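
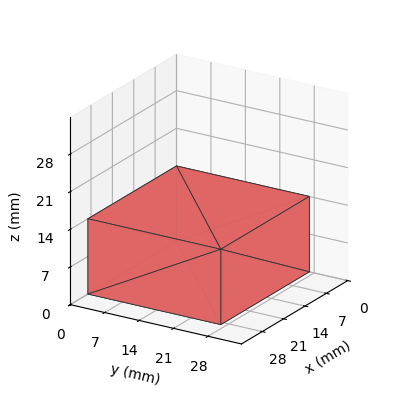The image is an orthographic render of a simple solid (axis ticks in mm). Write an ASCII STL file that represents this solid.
Reading the render: the shape is a rectangular box, roughly 29 × 27 mm footprint and 14 mm tall (dimensions read to the nearest mm from the axis ticks). For the STL, each face is triangulated and given an outward normal.

solid part
  facet normal 0.0000 0.0000 -1.0000
    outer loop
      vertex 29.0 27.0 0.0
      vertex 29.0 0.0 0.0
      vertex 0.0 0.0 0.0
    endloop
  endfacet
  facet normal 0.0000 0.0000 -1.0000
    outer loop
      vertex 0.0 27.0 0.0
      vertex 29.0 27.0 0.0
      vertex 0.0 0.0 0.0
    endloop
  endfacet
  facet normal 0.0000 0.0000 1.0000
    outer loop
      vertex 0.0 0.0 14.0
      vertex 29.0 0.0 14.0
      vertex 29.0 27.0 14.0
    endloop
  endfacet
  facet normal 0.0000 0.0000 1.0000
    outer loop
      vertex 0.0 0.0 14.0
      vertex 29.0 27.0 14.0
      vertex 0.0 27.0 14.0
    endloop
  endfacet
  facet normal 0.0000 -1.0000 0.0000
    outer loop
      vertex 0.0 0.0 0.0
      vertex 29.0 0.0 0.0
      vertex 29.0 0.0 14.0
    endloop
  endfacet
  facet normal 0.0000 -1.0000 0.0000
    outer loop
      vertex 0.0 0.0 0.0
      vertex 29.0 0.0 14.0
      vertex 0.0 0.0 14.0
    endloop
  endfacet
  facet normal 0.0000 1.0000 0.0000
    outer loop
      vertex 29.0 27.0 14.0
      vertex 29.0 27.0 0.0
      vertex 0.0 27.0 0.0
    endloop
  endfacet
  facet normal 0.0000 1.0000 0.0000
    outer loop
      vertex 0.0 27.0 14.0
      vertex 29.0 27.0 14.0
      vertex 0.0 27.0 0.0
    endloop
  endfacet
  facet normal -1.0000 0.0000 0.0000
    outer loop
      vertex 0.0 27.0 14.0
      vertex 0.0 27.0 0.0
      vertex 0.0 0.0 0.0
    endloop
  endfacet
  facet normal -1.0000 0.0000 0.0000
    outer loop
      vertex 0.0 0.0 14.0
      vertex 0.0 27.0 14.0
      vertex 0.0 0.0 0.0
    endloop
  endfacet
  facet normal 1.0000 0.0000 0.0000
    outer loop
      vertex 29.0 0.0 0.0
      vertex 29.0 27.0 0.0
      vertex 29.0 27.0 14.0
    endloop
  endfacet
  facet normal 1.0000 0.0000 0.0000
    outer loop
      vertex 29.0 0.0 0.0
      vertex 29.0 27.0 14.0
      vertex 29.0 0.0 14.0
    endloop
  endfacet
endsolid part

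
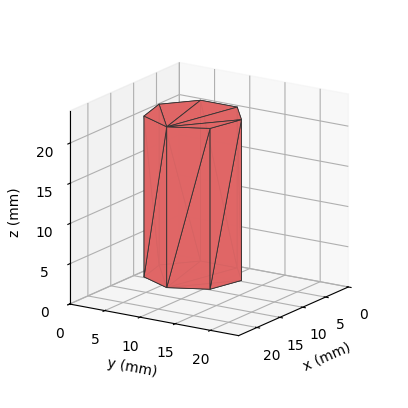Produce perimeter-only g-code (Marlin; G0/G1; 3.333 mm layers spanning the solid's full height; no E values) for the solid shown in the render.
Reading the render: the shape is a regular 7-sided prism (a cylinder approximated with 7 flat sides), circumscribed radius ≈ 6 mm, height ≈ 20 mm (dimensions read to the nearest mm from the axis ticks). For the g-code, the solid's height is divided into equal slices at the stated Δz and each level perimeter traced with G1 moves after a G0 lift.

; perimeter-only toolpath
G21 ; units = mm
G90 ; absolute positioning
G28 ; home
; layer 1
G0 Z3.333
G0 X12.000 Y6.000
G1 X9.741 Y10.691
G1 X4.665 Y11.850
G1 X0.594 Y8.603
G1 X0.594 Y3.397
G1 X4.665 Y0.150
G1 X9.741 Y1.309
G1 X12.000 Y6.000
; layer 2
G0 Z6.667
G0 X12.000 Y6.000
G1 X9.741 Y10.691
G1 X4.665 Y11.850
G1 X0.594 Y8.603
G1 X0.594 Y3.397
G1 X4.665 Y0.150
G1 X9.741 Y1.309
G1 X12.000 Y6.000
; layer 3
G0 Z10.000
G0 X12.000 Y6.000
G1 X9.741 Y10.691
G1 X4.665 Y11.850
G1 X0.594 Y8.603
G1 X0.594 Y3.397
G1 X4.665 Y0.150
G1 X9.741 Y1.309
G1 X12.000 Y6.000
; layer 4
G0 Z13.333
G0 X12.000 Y6.000
G1 X9.741 Y10.691
G1 X4.665 Y11.850
G1 X0.594 Y8.603
G1 X0.594 Y3.397
G1 X4.665 Y0.150
G1 X9.741 Y1.309
G1 X12.000 Y6.000
; layer 5
G0 Z16.667
G0 X12.000 Y6.000
G1 X9.741 Y10.691
G1 X4.665 Y11.850
G1 X0.594 Y8.603
G1 X0.594 Y3.397
G1 X4.665 Y0.150
G1 X9.741 Y1.309
G1 X12.000 Y6.000
; layer 6
G0 Z20.000
G0 X12.000 Y6.000
G1 X9.741 Y10.691
G1 X4.665 Y11.850
G1 X0.594 Y8.603
G1 X0.594 Y3.397
G1 X4.665 Y0.150
G1 X9.741 Y1.309
G1 X12.000 Y6.000
M2 ; end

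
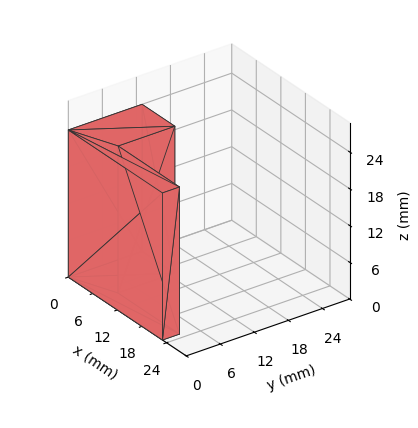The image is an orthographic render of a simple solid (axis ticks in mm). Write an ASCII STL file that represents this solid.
Reading the render: the shape is an L-shaped prism: outer 23 × 13 mm, arm thicknesses ≈ 3 mm (horizontal) and 8 mm (vertical), extruded 24 mm in z (dimensions read to the nearest mm from the axis ticks). For the STL, each face is triangulated and given an outward normal.

solid part
  facet normal 0.0000 0.0000 -1.0000
    outer loop
      vertex 23.00 3.00 0.00
      vertex 23.00 0.00 0.00
      vertex 0.00 0.00 0.00
    endloop
  endfacet
  facet normal 0.0000 0.0000 -1.0000
    outer loop
      vertex 8.00 3.00 0.00
      vertex 23.00 3.00 0.00
      vertex 0.00 0.00 0.00
    endloop
  endfacet
  facet normal 0.0000 0.0000 -1.0000
    outer loop
      vertex 8.00 13.00 0.00
      vertex 8.00 3.00 0.00
      vertex 0.00 0.00 0.00
    endloop
  endfacet
  facet normal 0.0000 0.0000 -1.0000
    outer loop
      vertex 0.00 13.00 0.00
      vertex 8.00 13.00 0.00
      vertex 0.00 0.00 0.00
    endloop
  endfacet
  facet normal 0.0000 0.0000 1.0000
    outer loop
      vertex 0.00 0.00 24.00
      vertex 23.00 0.00 24.00
      vertex 23.00 3.00 24.00
    endloop
  endfacet
  facet normal 0.0000 0.0000 1.0000
    outer loop
      vertex 0.00 0.00 24.00
      vertex 23.00 3.00 24.00
      vertex 8.00 3.00 24.00
    endloop
  endfacet
  facet normal 0.0000 0.0000 1.0000
    outer loop
      vertex 0.00 0.00 24.00
      vertex 8.00 3.00 24.00
      vertex 8.00 13.00 24.00
    endloop
  endfacet
  facet normal 0.0000 0.0000 1.0000
    outer loop
      vertex 0.00 0.00 24.00
      vertex 8.00 13.00 24.00
      vertex 0.00 13.00 24.00
    endloop
  endfacet
  facet normal 0.0000 -1.0000 0.0000
    outer loop
      vertex 0.00 0.00 0.00
      vertex 23.00 0.00 0.00
      vertex 23.00 0.00 24.00
    endloop
  endfacet
  facet normal 0.0000 -1.0000 0.0000
    outer loop
      vertex 0.00 0.00 0.00
      vertex 23.00 0.00 24.00
      vertex 0.00 0.00 24.00
    endloop
  endfacet
  facet normal 1.0000 0.0000 0.0000
    outer loop
      vertex 23.00 0.00 0.00
      vertex 23.00 3.00 0.00
      vertex 23.00 3.00 24.00
    endloop
  endfacet
  facet normal 1.0000 0.0000 0.0000
    outer loop
      vertex 23.00 0.00 0.00
      vertex 23.00 3.00 24.00
      vertex 23.00 0.00 24.00
    endloop
  endfacet
  facet normal 0.0000 1.0000 0.0000
    outer loop
      vertex 23.00 3.00 0.00
      vertex 8.00 3.00 0.00
      vertex 8.00 3.00 24.00
    endloop
  endfacet
  facet normal 0.0000 1.0000 0.0000
    outer loop
      vertex 23.00 3.00 0.00
      vertex 8.00 3.00 24.00
      vertex 23.00 3.00 24.00
    endloop
  endfacet
  facet normal 1.0000 0.0000 0.0000
    outer loop
      vertex 8.00 3.00 0.00
      vertex 8.00 13.00 0.00
      vertex 8.00 13.00 24.00
    endloop
  endfacet
  facet normal 1.0000 0.0000 0.0000
    outer loop
      vertex 8.00 3.00 0.00
      vertex 8.00 13.00 24.00
      vertex 8.00 3.00 24.00
    endloop
  endfacet
  facet normal 0.0000 1.0000 0.0000
    outer loop
      vertex 8.00 13.00 0.00
      vertex 0.00 13.00 0.00
      vertex 0.00 13.00 24.00
    endloop
  endfacet
  facet normal 0.0000 1.0000 0.0000
    outer loop
      vertex 8.00 13.00 0.00
      vertex 0.00 13.00 24.00
      vertex 8.00 13.00 24.00
    endloop
  endfacet
  facet normal -1.0000 0.0000 0.0000
    outer loop
      vertex 0.00 13.00 0.00
      vertex 0.00 0.00 0.00
      vertex 0.00 0.00 24.00
    endloop
  endfacet
  facet normal -1.0000 0.0000 0.0000
    outer loop
      vertex 0.00 13.00 0.00
      vertex 0.00 0.00 24.00
      vertex 0.00 13.00 24.00
    endloop
  endfacet
endsolid part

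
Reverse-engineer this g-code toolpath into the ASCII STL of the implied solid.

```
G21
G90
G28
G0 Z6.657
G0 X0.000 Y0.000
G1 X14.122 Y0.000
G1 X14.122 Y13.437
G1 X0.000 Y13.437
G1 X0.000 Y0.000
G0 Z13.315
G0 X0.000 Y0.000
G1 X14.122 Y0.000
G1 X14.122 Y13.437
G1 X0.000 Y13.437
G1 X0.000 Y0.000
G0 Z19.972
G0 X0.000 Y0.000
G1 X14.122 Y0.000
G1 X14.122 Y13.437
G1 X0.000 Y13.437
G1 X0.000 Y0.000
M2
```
solid part
  facet normal 0.0000 0.0000 -1.0000
    outer loop
      vertex 14.122 13.437 0.000
      vertex 14.122 0.000 0.000
      vertex 0.000 0.000 0.000
    endloop
  endfacet
  facet normal 0.0000 0.0000 -1.0000
    outer loop
      vertex 0.000 13.437 0.000
      vertex 14.122 13.437 0.000
      vertex 0.000 0.000 0.000
    endloop
  endfacet
  facet normal 0.0000 0.0000 1.0000
    outer loop
      vertex 0.000 0.000 19.972
      vertex 14.122 0.000 19.972
      vertex 14.122 13.437 19.972
    endloop
  endfacet
  facet normal 0.0000 0.0000 1.0000
    outer loop
      vertex 0.000 0.000 19.972
      vertex 14.122 13.437 19.972
      vertex 0.000 13.437 19.972
    endloop
  endfacet
  facet normal 0.0000 -1.0000 0.0000
    outer loop
      vertex 0.000 0.000 0.000
      vertex 14.122 0.000 0.000
      vertex 14.122 0.000 19.972
    endloop
  endfacet
  facet normal 0.0000 -1.0000 0.0000
    outer loop
      vertex 0.000 0.000 0.000
      vertex 14.122 0.000 19.972
      vertex 0.000 0.000 19.972
    endloop
  endfacet
  facet normal 0.0000 1.0000 0.0000
    outer loop
      vertex 14.122 13.437 19.972
      vertex 14.122 13.437 0.000
      vertex 0.000 13.437 0.000
    endloop
  endfacet
  facet normal 0.0000 1.0000 0.0000
    outer loop
      vertex 0.000 13.437 19.972
      vertex 14.122 13.437 19.972
      vertex 0.000 13.437 0.000
    endloop
  endfacet
  facet normal -1.0000 0.0000 0.0000
    outer loop
      vertex 0.000 13.437 19.972
      vertex 0.000 13.437 0.000
      vertex 0.000 0.000 0.000
    endloop
  endfacet
  facet normal -1.0000 0.0000 0.0000
    outer loop
      vertex 0.000 0.000 19.972
      vertex 0.000 13.437 19.972
      vertex 0.000 0.000 0.000
    endloop
  endfacet
  facet normal 1.0000 0.0000 0.0000
    outer loop
      vertex 14.122 0.000 0.000
      vertex 14.122 13.437 0.000
      vertex 14.122 13.437 19.972
    endloop
  endfacet
  facet normal 1.0000 0.0000 0.0000
    outer loop
      vertex 14.122 0.000 0.000
      vertex 14.122 13.437 19.972
      vertex 14.122 0.000 19.972
    endloop
  endfacet
endsolid part

The G0 Z moves step by Δz≈6.657 mm. Every layer's G1 loop is the same polygon, so the solid is a straight extrusion of it from z=0 to z≈20. Closing with flat bottom and top caps and triangulating gives 12 facets — a rectangular box, roughly 14.1 × 13.4 mm footprint and 20 mm tall.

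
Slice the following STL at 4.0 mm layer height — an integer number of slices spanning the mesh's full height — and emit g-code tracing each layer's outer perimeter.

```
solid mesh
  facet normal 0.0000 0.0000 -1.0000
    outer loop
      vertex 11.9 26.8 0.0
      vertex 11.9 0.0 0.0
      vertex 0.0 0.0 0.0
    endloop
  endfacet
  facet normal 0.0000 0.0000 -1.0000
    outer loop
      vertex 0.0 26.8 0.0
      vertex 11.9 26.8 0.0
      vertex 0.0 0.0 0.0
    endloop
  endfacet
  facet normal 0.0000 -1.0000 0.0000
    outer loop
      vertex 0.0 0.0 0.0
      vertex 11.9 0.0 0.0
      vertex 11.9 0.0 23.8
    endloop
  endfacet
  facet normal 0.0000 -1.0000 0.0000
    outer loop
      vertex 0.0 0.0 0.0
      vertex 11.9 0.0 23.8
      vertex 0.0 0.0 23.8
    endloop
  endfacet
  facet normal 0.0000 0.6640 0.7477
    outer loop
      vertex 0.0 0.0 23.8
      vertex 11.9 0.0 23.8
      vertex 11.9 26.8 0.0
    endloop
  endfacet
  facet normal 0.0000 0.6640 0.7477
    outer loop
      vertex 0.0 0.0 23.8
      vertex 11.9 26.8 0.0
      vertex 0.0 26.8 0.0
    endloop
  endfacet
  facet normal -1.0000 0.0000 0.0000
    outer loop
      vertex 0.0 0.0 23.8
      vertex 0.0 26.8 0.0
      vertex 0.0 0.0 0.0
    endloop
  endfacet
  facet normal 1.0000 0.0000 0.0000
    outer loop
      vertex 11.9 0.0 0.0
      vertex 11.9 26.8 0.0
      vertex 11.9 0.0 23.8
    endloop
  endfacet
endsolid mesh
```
; perimeter-only toolpath
G21 ; units = mm
G90 ; absolute positioning
G28 ; home
; layer 1
G0 Z4.0
G0 X0.0 Y0.0
G1 X11.9 Y0.0
G1 X11.9 Y22.3
G1 X0.0 Y22.3
G1 X0.0 Y0.0
; layer 2
G0 Z7.9
G0 X0.0 Y0.0
G1 X11.9 Y0.0
G1 X11.9 Y17.9
G1 X0.0 Y17.9
G1 X0.0 Y0.0
; layer 3
G0 Z11.9
G0 X0.0 Y0.0
G1 X11.9 Y0.0
G1 X11.9 Y13.4
G1 X0.0 Y13.4
G1 X0.0 Y0.0
; layer 4
G0 Z15.9
G0 X0.0 Y0.0
G1 X11.9 Y0.0
G1 X11.9 Y8.9
G1 X0.0 Y8.9
G1 X0.0 Y0.0
; layer 5
G0 Z19.8
G0 X0.0 Y0.0
G1 X11.9 Y0.0
G1 X11.9 Y4.5
G1 X0.0 Y4.5
G1 X0.0 Y0.0
M2 ; end

The solid is a wedge (ramp): 11.9 × 26.8 mm base, rising to 23.8 mm along the y=0 edge and sloping linearly to z=0 at y=26.8. Slicing at Δz = 4.0 mm — 6 equal slices spanning the solid's height, so layer i sits at z = i·h/6 — gives 5 non-empty perimeters. Each is a 4-segment closed polygon; G0 lifts to the layer z and rapids to the start vertex, then G1 traces the edges. The cross-section shrinks linearly with z (the slice at the apex is degenerate and omitted).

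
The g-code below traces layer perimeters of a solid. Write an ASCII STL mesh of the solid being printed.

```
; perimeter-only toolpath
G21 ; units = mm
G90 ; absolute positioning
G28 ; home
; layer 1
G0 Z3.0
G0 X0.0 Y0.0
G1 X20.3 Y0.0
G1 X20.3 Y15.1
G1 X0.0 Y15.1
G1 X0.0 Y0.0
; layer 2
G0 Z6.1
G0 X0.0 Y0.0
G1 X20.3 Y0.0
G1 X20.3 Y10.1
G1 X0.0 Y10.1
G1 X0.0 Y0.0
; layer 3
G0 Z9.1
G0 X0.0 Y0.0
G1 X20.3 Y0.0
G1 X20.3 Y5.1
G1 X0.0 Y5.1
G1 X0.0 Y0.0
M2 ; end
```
solid part
  facet normal 0.0000 0.0000 -1.0000
    outer loop
      vertex 20.3 20.2 0.0
      vertex 20.3 0.0 0.0
      vertex 0.0 0.0 0.0
    endloop
  endfacet
  facet normal 0.0000 0.0000 -1.0000
    outer loop
      vertex 0.0 20.2 0.0
      vertex 20.3 20.2 0.0
      vertex 0.0 0.0 0.0
    endloop
  endfacet
  facet normal 0.0000 -1.0000 0.0000
    outer loop
      vertex 0.0 0.0 0.0
      vertex 20.3 0.0 0.0
      vertex 20.3 0.0 12.2
    endloop
  endfacet
  facet normal 0.0000 -1.0000 0.0000
    outer loop
      vertex 0.0 0.0 0.0
      vertex 20.3 0.0 12.2
      vertex 0.0 0.0 12.2
    endloop
  endfacet
  facet normal 0.0000 0.5170 0.8560
    outer loop
      vertex 0.0 0.0 12.2
      vertex 20.3 0.0 12.2
      vertex 20.3 20.2 0.0
    endloop
  endfacet
  facet normal 0.0000 0.5170 0.8560
    outer loop
      vertex 0.0 0.0 12.2
      vertex 20.3 20.2 0.0
      vertex 0.0 20.2 0.0
    endloop
  endfacet
  facet normal -1.0000 0.0000 0.0000
    outer loop
      vertex 0.0 0.0 12.2
      vertex 0.0 20.2 0.0
      vertex 0.0 0.0 0.0
    endloop
  endfacet
  facet normal 1.0000 0.0000 0.0000
    outer loop
      vertex 20.3 0.0 0.0
      vertex 20.3 20.2 0.0
      vertex 20.3 0.0 12.2
    endloop
  endfacet
endsolid part

The G0 Z moves step by Δz≈3.0 mm. The G1 loops shrink linearly with z, so the solid tapers from its base footprint up to z≈12.2. Closing with a flat bottom cap and the tapered top and triangulating gives 8 facets — a wedge (ramp): 20.3 × 20.2 mm base, rising to 12.2 mm along the y=0 edge and sloping linearly to z=0 at y=20.2.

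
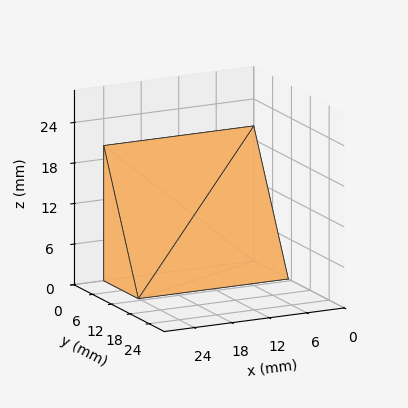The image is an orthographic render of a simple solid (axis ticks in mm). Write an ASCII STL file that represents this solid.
Reading the render: the shape is a wedge (ramp): 24 × 11 mm base, rising to 20 mm along the y=0 edge and sloping linearly to z=0 at y=11 (dimensions read to the nearest mm from the axis ticks). For the STL, each face is triangulated and given an outward normal.

solid part
  facet normal 0.0000 0.0000 -1.0000
    outer loop
      vertex 24.0 11.0 0.0
      vertex 24.0 0.0 0.0
      vertex 0.0 0.0 0.0
    endloop
  endfacet
  facet normal 0.0000 0.0000 -1.0000
    outer loop
      vertex 0.0 11.0 0.0
      vertex 24.0 11.0 0.0
      vertex 0.0 0.0 0.0
    endloop
  endfacet
  facet normal 0.0000 -1.0000 0.0000
    outer loop
      vertex 0.0 0.0 0.0
      vertex 24.0 0.0 0.0
      vertex 24.0 0.0 20.0
    endloop
  endfacet
  facet normal 0.0000 -1.0000 0.0000
    outer loop
      vertex 0.0 0.0 0.0
      vertex 24.0 0.0 20.0
      vertex 0.0 0.0 20.0
    endloop
  endfacet
  facet normal 0.0000 0.8762 0.4819
    outer loop
      vertex 0.0 0.0 20.0
      vertex 24.0 0.0 20.0
      vertex 24.0 11.0 0.0
    endloop
  endfacet
  facet normal 0.0000 0.8762 0.4819
    outer loop
      vertex 0.0 0.0 20.0
      vertex 24.0 11.0 0.0
      vertex 0.0 11.0 0.0
    endloop
  endfacet
  facet normal -1.0000 0.0000 0.0000
    outer loop
      vertex 0.0 0.0 20.0
      vertex 0.0 11.0 0.0
      vertex 0.0 0.0 0.0
    endloop
  endfacet
  facet normal 1.0000 0.0000 0.0000
    outer loop
      vertex 24.0 0.0 0.0
      vertex 24.0 11.0 0.0
      vertex 24.0 0.0 20.0
    endloop
  endfacet
endsolid part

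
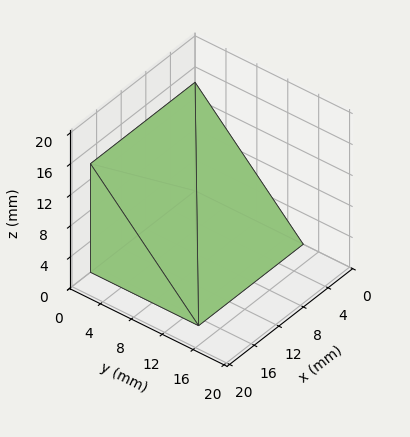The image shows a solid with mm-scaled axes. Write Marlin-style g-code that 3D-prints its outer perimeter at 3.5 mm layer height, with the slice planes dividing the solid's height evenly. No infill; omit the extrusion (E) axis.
Reading the render: the shape is a wedge (ramp): 17 × 14 mm base, rising to 14 mm along the y=0 edge and sloping linearly to z=0 at y=14 (dimensions read to the nearest mm from the axis ticks). For the g-code, the solid's height is divided into equal slices at the stated Δz and each level perimeter traced with G1 moves after a G0 lift.

; perimeter-only toolpath
G21 ; units = mm
G90 ; absolute positioning
G28 ; home
; layer 1
G0 Z3.5
G0 X0.0 Y0.0
G1 X17.0 Y0.0
G1 X17.0 Y10.5
G1 X0.0 Y10.5
G1 X0.0 Y0.0
; layer 2
G0 Z7.0
G0 X0.0 Y0.0
G1 X17.0 Y0.0
G1 X17.0 Y7.0
G1 X0.0 Y7.0
G1 X0.0 Y0.0
; layer 3
G0 Z10.5
G0 X0.0 Y0.0
G1 X17.0 Y0.0
G1 X17.0 Y3.5
G1 X0.0 Y3.5
G1 X0.0 Y0.0
M2 ; end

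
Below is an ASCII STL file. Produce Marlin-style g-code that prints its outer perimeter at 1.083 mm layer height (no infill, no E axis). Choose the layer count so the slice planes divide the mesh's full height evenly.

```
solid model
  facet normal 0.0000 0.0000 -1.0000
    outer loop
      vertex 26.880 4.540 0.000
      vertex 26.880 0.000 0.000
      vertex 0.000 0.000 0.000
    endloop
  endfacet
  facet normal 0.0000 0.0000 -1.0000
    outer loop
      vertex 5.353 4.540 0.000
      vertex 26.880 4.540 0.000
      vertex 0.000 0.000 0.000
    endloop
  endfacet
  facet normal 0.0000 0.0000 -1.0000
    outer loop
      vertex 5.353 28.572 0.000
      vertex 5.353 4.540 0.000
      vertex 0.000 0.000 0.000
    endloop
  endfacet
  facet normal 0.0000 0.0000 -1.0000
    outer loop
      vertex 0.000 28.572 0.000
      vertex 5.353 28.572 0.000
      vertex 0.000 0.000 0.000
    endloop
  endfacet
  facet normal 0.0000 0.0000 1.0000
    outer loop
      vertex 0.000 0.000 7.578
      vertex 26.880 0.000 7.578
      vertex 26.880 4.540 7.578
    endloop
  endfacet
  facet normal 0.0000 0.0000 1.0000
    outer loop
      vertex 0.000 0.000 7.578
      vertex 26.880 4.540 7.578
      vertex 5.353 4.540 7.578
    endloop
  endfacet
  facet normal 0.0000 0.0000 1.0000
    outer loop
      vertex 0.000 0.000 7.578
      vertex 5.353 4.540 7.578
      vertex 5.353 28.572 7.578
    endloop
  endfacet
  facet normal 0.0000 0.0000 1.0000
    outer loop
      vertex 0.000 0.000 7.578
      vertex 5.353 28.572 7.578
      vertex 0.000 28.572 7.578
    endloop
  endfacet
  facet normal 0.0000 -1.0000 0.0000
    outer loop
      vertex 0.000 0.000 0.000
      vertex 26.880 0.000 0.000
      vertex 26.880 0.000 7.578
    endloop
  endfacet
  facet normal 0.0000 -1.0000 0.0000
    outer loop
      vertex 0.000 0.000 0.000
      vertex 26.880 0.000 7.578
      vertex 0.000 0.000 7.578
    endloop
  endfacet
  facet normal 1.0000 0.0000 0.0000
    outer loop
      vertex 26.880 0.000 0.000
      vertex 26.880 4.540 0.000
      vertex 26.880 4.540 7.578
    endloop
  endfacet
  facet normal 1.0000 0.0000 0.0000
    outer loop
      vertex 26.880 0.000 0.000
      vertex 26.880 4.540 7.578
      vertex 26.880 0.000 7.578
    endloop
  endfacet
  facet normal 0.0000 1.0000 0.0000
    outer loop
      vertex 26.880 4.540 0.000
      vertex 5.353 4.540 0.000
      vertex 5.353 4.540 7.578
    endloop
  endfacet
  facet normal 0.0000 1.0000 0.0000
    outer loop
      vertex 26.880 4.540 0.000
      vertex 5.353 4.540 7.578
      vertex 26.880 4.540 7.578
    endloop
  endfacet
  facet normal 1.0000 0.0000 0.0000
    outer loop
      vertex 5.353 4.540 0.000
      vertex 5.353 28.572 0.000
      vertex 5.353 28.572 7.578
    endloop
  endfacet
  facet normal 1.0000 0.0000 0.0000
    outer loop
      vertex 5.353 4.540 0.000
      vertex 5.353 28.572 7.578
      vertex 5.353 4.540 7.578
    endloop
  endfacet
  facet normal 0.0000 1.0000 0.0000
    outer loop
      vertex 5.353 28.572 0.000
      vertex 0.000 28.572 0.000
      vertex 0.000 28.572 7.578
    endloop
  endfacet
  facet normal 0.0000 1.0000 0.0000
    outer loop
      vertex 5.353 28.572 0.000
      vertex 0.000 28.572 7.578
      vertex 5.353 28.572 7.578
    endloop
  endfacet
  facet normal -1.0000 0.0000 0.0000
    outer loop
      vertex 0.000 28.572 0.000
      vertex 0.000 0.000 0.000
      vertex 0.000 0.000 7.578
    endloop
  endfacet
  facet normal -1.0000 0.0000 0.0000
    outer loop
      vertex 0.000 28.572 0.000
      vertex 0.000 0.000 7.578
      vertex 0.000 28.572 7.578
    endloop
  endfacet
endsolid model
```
; perimeter-only toolpath
G21 ; units = mm
G90 ; absolute positioning
G28 ; home
; layer 1
G0 Z1.083
G0 X0.000 Y0.000
G1 X26.880 Y0.000
G1 X26.880 Y4.540
G1 X5.353 Y4.540
G1 X5.353 Y28.572
G1 X0.000 Y28.572
G1 X0.000 Y0.000
; layer 2
G0 Z2.165
G0 X0.000 Y0.000
G1 X26.880 Y0.000
G1 X26.880 Y4.540
G1 X5.353 Y4.540
G1 X5.353 Y28.572
G1 X0.000 Y28.572
G1 X0.000 Y0.000
; layer 3
G0 Z3.248
G0 X0.000 Y0.000
G1 X26.880 Y0.000
G1 X26.880 Y4.540
G1 X5.353 Y4.540
G1 X5.353 Y28.572
G1 X0.000 Y28.572
G1 X0.000 Y0.000
; layer 4
G0 Z4.330
G0 X0.000 Y0.000
G1 X26.880 Y0.000
G1 X26.880 Y4.540
G1 X5.353 Y4.540
G1 X5.353 Y28.572
G1 X0.000 Y28.572
G1 X0.000 Y0.000
; layer 5
G0 Z5.413
G0 X0.000 Y0.000
G1 X26.880 Y0.000
G1 X26.880 Y4.540
G1 X5.353 Y4.540
G1 X5.353 Y28.572
G1 X0.000 Y28.572
G1 X0.000 Y0.000
; layer 6
G0 Z6.495
G0 X0.000 Y0.000
G1 X26.880 Y0.000
G1 X26.880 Y4.540
G1 X5.353 Y4.540
G1 X5.353 Y28.572
G1 X0.000 Y28.572
G1 X0.000 Y0.000
; layer 7
G0 Z7.578
G0 X0.000 Y0.000
G1 X26.880 Y0.000
G1 X26.880 Y4.540
G1 X5.353 Y4.540
G1 X5.353 Y28.572
G1 X0.000 Y28.572
G1 X0.000 Y0.000
M2 ; end

The solid is an L-shaped prism: outer 26.9 × 28.6 mm, arm thicknesses ≈ 4.54 mm (horizontal) and 5.35 mm (vertical), extruded 7.58 mm in z. Slicing at Δz = 1.083 mm — 7 equal slices spanning the solid's height, so layer i sits at z = i·h/7 — gives 7 non-empty perimeters. Each is a 6-segment closed polygon; G0 lifts to the layer z and rapids to the start vertex, then G1 traces the edges.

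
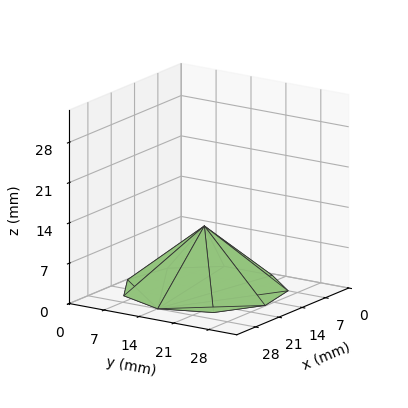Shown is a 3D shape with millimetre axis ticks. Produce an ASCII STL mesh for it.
Reading the render: the shape is a regular 9-sided pyramid, base circumscribed radius ≈ 14 mm, apex at z ≈ 11 mm (dimensions read to the nearest mm from the axis ticks). For the STL, each face is triangulated and given an outward normal.

solid part
  facet normal 0.0000 0.0000 -1.0000
    outer loop
      vertex 16.4 27.8 0.0
      vertex 24.7 23.0 0.0
      vertex 28.0 14.0 0.0
    endloop
  endfacet
  facet normal 0.0000 0.0000 -1.0000
    outer loop
      vertex 7.0 26.1 0.0
      vertex 16.4 27.8 0.0
      vertex 28.0 14.0 0.0
    endloop
  endfacet
  facet normal 0.0000 0.0000 -1.0000
    outer loop
      vertex 0.8 18.8 0.0
      vertex 7.0 26.1 0.0
      vertex 28.0 14.0 0.0
    endloop
  endfacet
  facet normal 0.0000 0.0000 -1.0000
    outer loop
      vertex 0.8 9.2 0.0
      vertex 0.8 18.8 0.0
      vertex 28.0 14.0 0.0
    endloop
  endfacet
  facet normal 0.0000 0.0000 -1.0000
    outer loop
      vertex 7.0 1.9 0.0
      vertex 0.8 9.2 0.0
      vertex 28.0 14.0 0.0
    endloop
  endfacet
  facet normal 0.0000 0.0000 -1.0000
    outer loop
      vertex 16.4 0.2 0.0
      vertex 7.0 1.9 0.0
      vertex 28.0 14.0 0.0
    endloop
  endfacet
  facet normal 0.0000 0.0000 -1.0000
    outer loop
      vertex 24.7 5.0 0.0
      vertex 16.4 0.2 0.0
      vertex 28.0 14.0 0.0
    endloop
  endfacet
  facet normal 0.6026 0.2209 0.7669
    outer loop
      vertex 28.0 14.0 0.0
      vertex 24.7 23.0 0.0
      vertex 14.0 14.0 11.0
    endloop
  endfacet
  facet normal 0.3212 0.5555 0.7670
    outer loop
      vertex 24.7 23.0 0.0
      vertex 16.4 27.8 0.0
      vertex 14.0 14.0 11.0
    endloop
  endfacet
  facet normal -0.1142 0.6313 0.7671
    outer loop
      vertex 16.4 27.8 0.0
      vertex 7.0 26.1 0.0
      vertex 14.0 14.0 11.0
    endloop
  endfacet
  facet normal -0.4886 0.4150 0.7675
    outer loop
      vertex 7.0 26.1 0.0
      vertex 0.8 18.8 0.0
      vertex 14.0 14.0 11.0
    endloop
  endfacet
  facet normal -0.6402 0.0000 0.7682
    outer loop
      vertex 0.8 18.8 0.0
      vertex 0.8 9.2 0.0
      vertex 14.0 14.0 11.0
    endloop
  endfacet
  facet normal -0.4886 -0.4150 0.7675
    outer loop
      vertex 0.8 9.2 0.0
      vertex 7.0 1.9 0.0
      vertex 14.0 14.0 11.0
    endloop
  endfacet
  facet normal -0.1142 -0.6313 0.7671
    outer loop
      vertex 7.0 1.9 0.0
      vertex 16.4 0.2 0.0
      vertex 14.0 14.0 11.0
    endloop
  endfacet
  facet normal 0.3212 -0.5555 0.7670
    outer loop
      vertex 16.4 0.2 0.0
      vertex 24.7 5.0 0.0
      vertex 14.0 14.0 11.0
    endloop
  endfacet
  facet normal 0.6026 -0.2209 0.7669
    outer loop
      vertex 24.7 5.0 0.0
      vertex 28.0 14.0 0.0
      vertex 14.0 14.0 11.0
    endloop
  endfacet
endsolid part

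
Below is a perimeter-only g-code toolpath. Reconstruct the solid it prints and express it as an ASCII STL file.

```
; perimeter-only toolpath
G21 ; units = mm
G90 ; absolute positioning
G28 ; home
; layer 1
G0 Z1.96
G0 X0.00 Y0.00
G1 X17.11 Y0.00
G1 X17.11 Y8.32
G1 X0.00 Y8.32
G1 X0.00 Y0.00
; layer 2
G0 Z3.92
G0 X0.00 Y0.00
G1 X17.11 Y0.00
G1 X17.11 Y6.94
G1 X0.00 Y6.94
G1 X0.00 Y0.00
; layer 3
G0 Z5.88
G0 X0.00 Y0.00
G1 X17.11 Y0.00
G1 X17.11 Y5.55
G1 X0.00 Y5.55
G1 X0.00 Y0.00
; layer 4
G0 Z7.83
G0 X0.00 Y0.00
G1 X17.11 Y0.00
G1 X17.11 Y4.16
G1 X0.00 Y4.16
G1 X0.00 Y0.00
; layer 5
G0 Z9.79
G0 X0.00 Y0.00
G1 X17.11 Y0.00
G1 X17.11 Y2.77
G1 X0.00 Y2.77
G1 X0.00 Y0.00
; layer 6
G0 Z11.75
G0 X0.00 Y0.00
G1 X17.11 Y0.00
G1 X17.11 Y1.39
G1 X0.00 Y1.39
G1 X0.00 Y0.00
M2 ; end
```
solid part
  facet normal 0.0000 0.0000 -1.0000
    outer loop
      vertex 17.11 9.71 0.00
      vertex 17.11 0.00 0.00
      vertex 0.00 0.00 0.00
    endloop
  endfacet
  facet normal 0.0000 0.0000 -1.0000
    outer loop
      vertex 0.00 9.71 0.00
      vertex 17.11 9.71 0.00
      vertex 0.00 0.00 0.00
    endloop
  endfacet
  facet normal 0.0000 -1.0000 0.0000
    outer loop
      vertex 0.00 0.00 0.00
      vertex 17.11 0.00 0.00
      vertex 17.11 0.00 13.71
    endloop
  endfacet
  facet normal 0.0000 -1.0000 0.0000
    outer loop
      vertex 0.00 0.00 0.00
      vertex 17.11 0.00 13.71
      vertex 0.00 0.00 13.71
    endloop
  endfacet
  facet normal 0.0000 0.8161 0.5780
    outer loop
      vertex 0.00 0.00 13.71
      vertex 17.11 0.00 13.71
      vertex 17.11 9.71 0.00
    endloop
  endfacet
  facet normal 0.0000 0.8161 0.5780
    outer loop
      vertex 0.00 0.00 13.71
      vertex 17.11 9.71 0.00
      vertex 0.00 9.71 0.00
    endloop
  endfacet
  facet normal -1.0000 0.0000 0.0000
    outer loop
      vertex 0.00 0.00 13.71
      vertex 0.00 9.71 0.00
      vertex 0.00 0.00 0.00
    endloop
  endfacet
  facet normal 1.0000 0.0000 0.0000
    outer loop
      vertex 17.11 0.00 0.00
      vertex 17.11 9.71 0.00
      vertex 17.11 0.00 13.71
    endloop
  endfacet
endsolid part

The G0 Z moves step by Δz≈1.96 mm. The G1 loops shrink linearly with z, so the solid tapers from its base footprint up to z≈13.7. Closing with a flat bottom cap and the tapered top and triangulating gives 8 facets — a wedge (ramp): 17.1 × 9.71 mm base, rising to 13.7 mm along the y=0 edge and sloping linearly to z=0 at y=9.71.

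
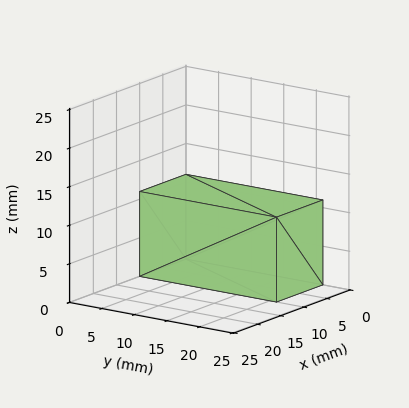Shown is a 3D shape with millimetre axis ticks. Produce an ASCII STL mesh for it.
Reading the render: the shape is a rectangular box, roughly 10 × 21 mm footprint and 11 mm tall (dimensions read to the nearest mm from the axis ticks). For the STL, each face is triangulated and given an outward normal.

solid part
  facet normal 0.0000 0.0000 -1.0000
    outer loop
      vertex 10.00 21.00 0.00
      vertex 10.00 0.00 0.00
      vertex 0.00 0.00 0.00
    endloop
  endfacet
  facet normal 0.0000 0.0000 -1.0000
    outer loop
      vertex 0.00 21.00 0.00
      vertex 10.00 21.00 0.00
      vertex 0.00 0.00 0.00
    endloop
  endfacet
  facet normal 0.0000 0.0000 1.0000
    outer loop
      vertex 0.00 0.00 11.00
      vertex 10.00 0.00 11.00
      vertex 10.00 21.00 11.00
    endloop
  endfacet
  facet normal 0.0000 0.0000 1.0000
    outer loop
      vertex 0.00 0.00 11.00
      vertex 10.00 21.00 11.00
      vertex 0.00 21.00 11.00
    endloop
  endfacet
  facet normal 0.0000 -1.0000 0.0000
    outer loop
      vertex 0.00 0.00 0.00
      vertex 10.00 0.00 0.00
      vertex 10.00 0.00 11.00
    endloop
  endfacet
  facet normal 0.0000 -1.0000 0.0000
    outer loop
      vertex 0.00 0.00 0.00
      vertex 10.00 0.00 11.00
      vertex 0.00 0.00 11.00
    endloop
  endfacet
  facet normal 0.0000 1.0000 0.0000
    outer loop
      vertex 10.00 21.00 11.00
      vertex 10.00 21.00 0.00
      vertex 0.00 21.00 0.00
    endloop
  endfacet
  facet normal 0.0000 1.0000 0.0000
    outer loop
      vertex 0.00 21.00 11.00
      vertex 10.00 21.00 11.00
      vertex 0.00 21.00 0.00
    endloop
  endfacet
  facet normal -1.0000 0.0000 0.0000
    outer loop
      vertex 0.00 21.00 11.00
      vertex 0.00 21.00 0.00
      vertex 0.00 0.00 0.00
    endloop
  endfacet
  facet normal -1.0000 0.0000 0.0000
    outer loop
      vertex 0.00 0.00 11.00
      vertex 0.00 21.00 11.00
      vertex 0.00 0.00 0.00
    endloop
  endfacet
  facet normal 1.0000 0.0000 0.0000
    outer loop
      vertex 10.00 0.00 0.00
      vertex 10.00 21.00 0.00
      vertex 10.00 21.00 11.00
    endloop
  endfacet
  facet normal 1.0000 0.0000 0.0000
    outer loop
      vertex 10.00 0.00 0.00
      vertex 10.00 21.00 11.00
      vertex 10.00 0.00 11.00
    endloop
  endfacet
endsolid part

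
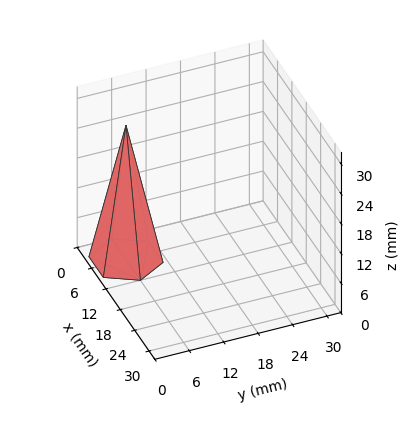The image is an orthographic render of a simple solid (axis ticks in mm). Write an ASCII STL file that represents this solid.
Reading the render: the shape is a regular 6-sided pyramid, base circumscribed radius ≈ 6 mm, apex at z ≈ 27 mm (dimensions read to the nearest mm from the axis ticks). For the STL, each face is triangulated and given an outward normal.

solid part
  facet normal 0.0000 0.0000 -1.0000
    outer loop
      vertex 3.00 11.20 0.00
      vertex 9.00 11.20 0.00
      vertex 12.00 6.00 0.00
    endloop
  endfacet
  facet normal 0.0000 0.0000 -1.0000
    outer loop
      vertex 0.00 6.00 0.00
      vertex 3.00 11.20 0.00
      vertex 12.00 6.00 0.00
    endloop
  endfacet
  facet normal 0.0000 0.0000 -1.0000
    outer loop
      vertex 3.00 0.80 0.00
      vertex 0.00 6.00 0.00
      vertex 12.00 6.00 0.00
    endloop
  endfacet
  facet normal 0.0000 0.0000 -1.0000
    outer loop
      vertex 9.00 0.80 0.00
      vertex 3.00 0.80 0.00
      vertex 12.00 6.00 0.00
    endloop
  endfacet
  facet normal 0.8506 0.4907 0.1890
    outer loop
      vertex 12.00 6.00 0.00
      vertex 9.00 11.20 0.00
      vertex 6.00 6.00 27.00
    endloop
  endfacet
  facet normal 0.0000 0.9820 0.1891
    outer loop
      vertex 9.00 11.20 0.00
      vertex 3.00 11.20 0.00
      vertex 6.00 6.00 27.00
    endloop
  endfacet
  facet normal -0.8506 0.4907 0.1890
    outer loop
      vertex 3.00 11.20 0.00
      vertex 0.00 6.00 0.00
      vertex 6.00 6.00 27.00
    endloop
  endfacet
  facet normal -0.8506 -0.4907 0.1890
    outer loop
      vertex 0.00 6.00 0.00
      vertex 3.00 0.80 0.00
      vertex 6.00 6.00 27.00
    endloop
  endfacet
  facet normal 0.0000 -0.9820 0.1891
    outer loop
      vertex 3.00 0.80 0.00
      vertex 9.00 0.80 0.00
      vertex 6.00 6.00 27.00
    endloop
  endfacet
  facet normal 0.8506 -0.4907 0.1890
    outer loop
      vertex 9.00 0.80 0.00
      vertex 12.00 6.00 0.00
      vertex 6.00 6.00 27.00
    endloop
  endfacet
endsolid part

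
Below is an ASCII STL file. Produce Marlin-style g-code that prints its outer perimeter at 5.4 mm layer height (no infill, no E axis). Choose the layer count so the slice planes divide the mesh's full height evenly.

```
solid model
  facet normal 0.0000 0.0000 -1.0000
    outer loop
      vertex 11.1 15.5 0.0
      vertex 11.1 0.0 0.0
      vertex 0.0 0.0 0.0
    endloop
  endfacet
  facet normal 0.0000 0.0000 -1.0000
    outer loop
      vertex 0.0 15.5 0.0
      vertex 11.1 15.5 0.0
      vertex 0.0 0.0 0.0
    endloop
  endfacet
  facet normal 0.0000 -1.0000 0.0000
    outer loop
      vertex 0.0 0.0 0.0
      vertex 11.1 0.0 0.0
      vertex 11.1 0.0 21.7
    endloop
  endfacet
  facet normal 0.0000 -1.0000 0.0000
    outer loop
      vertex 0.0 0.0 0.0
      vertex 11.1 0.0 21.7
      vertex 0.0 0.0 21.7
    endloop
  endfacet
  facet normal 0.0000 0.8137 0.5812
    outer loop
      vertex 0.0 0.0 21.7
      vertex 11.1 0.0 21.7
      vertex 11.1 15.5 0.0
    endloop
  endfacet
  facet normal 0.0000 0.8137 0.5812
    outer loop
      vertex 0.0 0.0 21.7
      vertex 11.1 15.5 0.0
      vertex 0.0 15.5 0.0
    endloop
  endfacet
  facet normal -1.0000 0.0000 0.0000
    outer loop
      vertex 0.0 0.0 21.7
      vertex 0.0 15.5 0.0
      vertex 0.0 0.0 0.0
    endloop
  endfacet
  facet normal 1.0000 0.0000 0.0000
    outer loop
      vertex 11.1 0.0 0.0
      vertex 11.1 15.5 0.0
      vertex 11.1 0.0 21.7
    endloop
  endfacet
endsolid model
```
; perimeter-only toolpath
G21 ; units = mm
G90 ; absolute positioning
G28 ; home
; layer 1
G0 Z5.4
G0 X0.0 Y0.0
G1 X11.1 Y0.0
G1 X11.1 Y11.6
G1 X0.0 Y11.6
G1 X0.0 Y0.0
; layer 2
G0 Z10.8
G0 X0.0 Y0.0
G1 X11.1 Y0.0
G1 X11.1 Y7.8
G1 X0.0 Y7.8
G1 X0.0 Y0.0
; layer 3
G0 Z16.3
G0 X0.0 Y0.0
G1 X11.1 Y0.0
G1 X11.1 Y3.9
G1 X0.0 Y3.9
G1 X0.0 Y0.0
M2 ; end

The solid is a wedge (ramp): 11.1 × 15.5 mm base, rising to 21.7 mm along the y=0 edge and sloping linearly to z=0 at y=15.5. Slicing at Δz = 5.4 mm — 4 equal slices spanning the solid's height, so layer i sits at z = i·h/4 — gives 3 non-empty perimeters. Each is a 4-segment closed polygon; G0 lifts to the layer z and rapids to the start vertex, then G1 traces the edges. The cross-section shrinks linearly with z (the slice at the apex is degenerate and omitted).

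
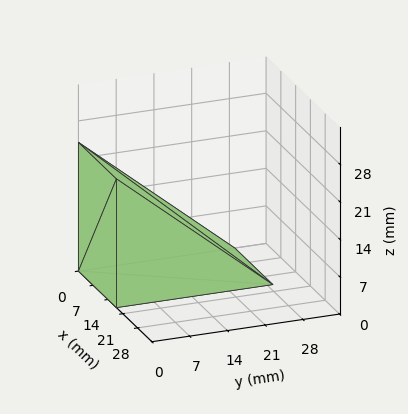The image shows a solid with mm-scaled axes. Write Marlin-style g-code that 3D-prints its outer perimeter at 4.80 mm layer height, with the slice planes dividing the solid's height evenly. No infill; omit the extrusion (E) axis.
Reading the render: the shape is a wedge (ramp): 18 × 29 mm base, rising to 24 mm along the y=0 edge and sloping linearly to z=0 at y=29 (dimensions read to the nearest mm from the axis ticks). For the g-code, the solid's height is divided into equal slices at the stated Δz and each level perimeter traced with G1 moves after a G0 lift.

; perimeter-only toolpath
G21 ; units = mm
G90 ; absolute positioning
G28 ; home
; layer 1
G0 Z4.80
G0 X0.00 Y0.00
G1 X18.00 Y0.00
G1 X18.00 Y23.20
G1 X0.00 Y23.20
G1 X0.00 Y0.00
; layer 2
G0 Z9.60
G0 X0.00 Y0.00
G1 X18.00 Y0.00
G1 X18.00 Y17.40
G1 X0.00 Y17.40
G1 X0.00 Y0.00
; layer 3
G0 Z14.40
G0 X0.00 Y0.00
G1 X18.00 Y0.00
G1 X18.00 Y11.60
G1 X0.00 Y11.60
G1 X0.00 Y0.00
; layer 4
G0 Z19.20
G0 X0.00 Y0.00
G1 X18.00 Y0.00
G1 X18.00 Y5.80
G1 X0.00 Y5.80
G1 X0.00 Y0.00
M2 ; end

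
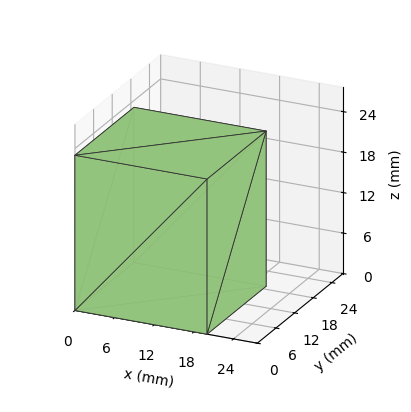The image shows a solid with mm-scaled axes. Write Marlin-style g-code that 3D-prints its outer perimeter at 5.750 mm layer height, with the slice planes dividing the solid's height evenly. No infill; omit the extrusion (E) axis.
Reading the render: the shape is a rectangular box, roughly 20 × 19 mm footprint and 23 mm tall (dimensions read to the nearest mm from the axis ticks). For the g-code, the solid's height is divided into equal slices at the stated Δz and each level perimeter traced with G1 moves after a G0 lift.

; perimeter-only toolpath
G21 ; units = mm
G90 ; absolute positioning
G28 ; home
; layer 1
G0 Z5.750
G0 X0.000 Y0.000
G1 X20.000 Y0.000
G1 X20.000 Y19.000
G1 X0.000 Y19.000
G1 X0.000 Y0.000
; layer 2
G0 Z11.500
G0 X0.000 Y0.000
G1 X20.000 Y0.000
G1 X20.000 Y19.000
G1 X0.000 Y19.000
G1 X0.000 Y0.000
; layer 3
G0 Z17.250
G0 X0.000 Y0.000
G1 X20.000 Y0.000
G1 X20.000 Y19.000
G1 X0.000 Y19.000
G1 X0.000 Y0.000
; layer 4
G0 Z23.000
G0 X0.000 Y0.000
G1 X20.000 Y0.000
G1 X20.000 Y19.000
G1 X0.000 Y19.000
G1 X0.000 Y0.000
M2 ; end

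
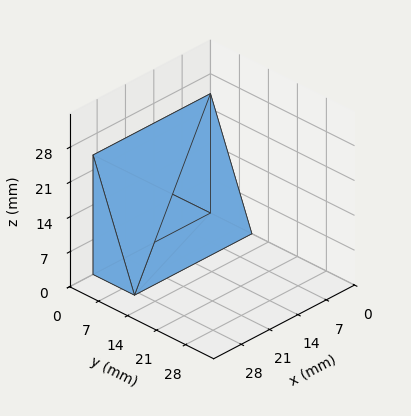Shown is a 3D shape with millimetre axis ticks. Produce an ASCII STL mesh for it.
Reading the render: the shape is a wedge (ramp): 29 × 10 mm base, rising to 24 mm along the y=0 edge and sloping linearly to z=0 at y=10 (dimensions read to the nearest mm from the axis ticks). For the STL, each face is triangulated and given an outward normal.

solid part
  facet normal 0.0000 0.0000 -1.0000
    outer loop
      vertex 29.000 10.000 0.000
      vertex 29.000 0.000 0.000
      vertex 0.000 0.000 0.000
    endloop
  endfacet
  facet normal 0.0000 0.0000 -1.0000
    outer loop
      vertex 0.000 10.000 0.000
      vertex 29.000 10.000 0.000
      vertex 0.000 0.000 0.000
    endloop
  endfacet
  facet normal 0.0000 -1.0000 0.0000
    outer loop
      vertex 0.000 0.000 0.000
      vertex 29.000 0.000 0.000
      vertex 29.000 0.000 24.000
    endloop
  endfacet
  facet normal 0.0000 -1.0000 0.0000
    outer loop
      vertex 0.000 0.000 0.000
      vertex 29.000 0.000 24.000
      vertex 0.000 0.000 24.000
    endloop
  endfacet
  facet normal 0.0000 0.9231 0.3846
    outer loop
      vertex 0.000 0.000 24.000
      vertex 29.000 0.000 24.000
      vertex 29.000 10.000 0.000
    endloop
  endfacet
  facet normal 0.0000 0.9231 0.3846
    outer loop
      vertex 0.000 0.000 24.000
      vertex 29.000 10.000 0.000
      vertex 0.000 10.000 0.000
    endloop
  endfacet
  facet normal -1.0000 0.0000 0.0000
    outer loop
      vertex 0.000 0.000 24.000
      vertex 0.000 10.000 0.000
      vertex 0.000 0.000 0.000
    endloop
  endfacet
  facet normal 1.0000 0.0000 0.0000
    outer loop
      vertex 29.000 0.000 0.000
      vertex 29.000 10.000 0.000
      vertex 29.000 0.000 24.000
    endloop
  endfacet
endsolid part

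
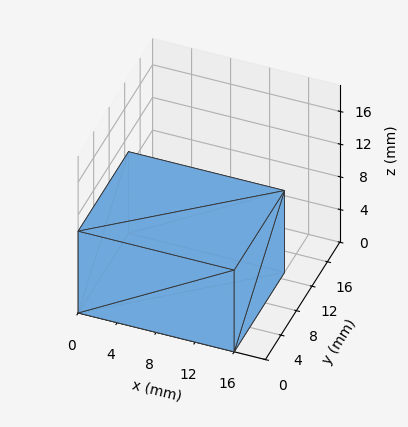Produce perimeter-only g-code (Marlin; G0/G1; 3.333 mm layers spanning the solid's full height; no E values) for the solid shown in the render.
Reading the render: the shape is a rectangular box, roughly 16 × 13 mm footprint and 10 mm tall (dimensions read to the nearest mm from the axis ticks). For the g-code, the solid's height is divided into equal slices at the stated Δz and each level perimeter traced with G1 moves after a G0 lift.

; perimeter-only toolpath
G21 ; units = mm
G90 ; absolute positioning
G28 ; home
; layer 1
G0 Z3.333
G0 X0.000 Y0.000
G1 X16.000 Y0.000
G1 X16.000 Y13.000
G1 X0.000 Y13.000
G1 X0.000 Y0.000
; layer 2
G0 Z6.667
G0 X0.000 Y0.000
G1 X16.000 Y0.000
G1 X16.000 Y13.000
G1 X0.000 Y13.000
G1 X0.000 Y0.000
; layer 3
G0 Z10.000
G0 X0.000 Y0.000
G1 X16.000 Y0.000
G1 X16.000 Y13.000
G1 X0.000 Y13.000
G1 X0.000 Y0.000
M2 ; end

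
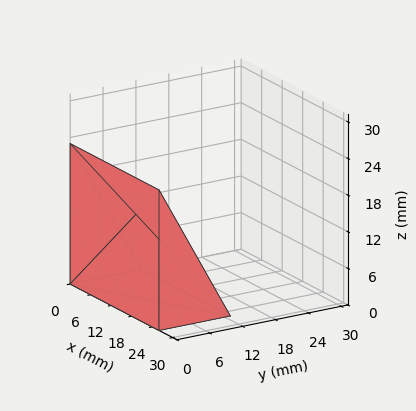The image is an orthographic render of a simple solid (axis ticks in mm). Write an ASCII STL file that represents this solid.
Reading the render: the shape is a wedge (ramp): 26 × 13 mm base, rising to 23 mm along the y=0 edge and sloping linearly to z=0 at y=13 (dimensions read to the nearest mm from the axis ticks). For the STL, each face is triangulated and given an outward normal.

solid part
  facet normal 0.0000 0.0000 -1.0000
    outer loop
      vertex 26.000 13.000 0.000
      vertex 26.000 0.000 0.000
      vertex 0.000 0.000 0.000
    endloop
  endfacet
  facet normal 0.0000 0.0000 -1.0000
    outer loop
      vertex 0.000 13.000 0.000
      vertex 26.000 13.000 0.000
      vertex 0.000 0.000 0.000
    endloop
  endfacet
  facet normal 0.0000 -1.0000 0.0000
    outer loop
      vertex 0.000 0.000 0.000
      vertex 26.000 0.000 0.000
      vertex 26.000 0.000 23.000
    endloop
  endfacet
  facet normal 0.0000 -1.0000 0.0000
    outer loop
      vertex 0.000 0.000 0.000
      vertex 26.000 0.000 23.000
      vertex 0.000 0.000 23.000
    endloop
  endfacet
  facet normal 0.0000 0.8706 0.4921
    outer loop
      vertex 0.000 0.000 23.000
      vertex 26.000 0.000 23.000
      vertex 26.000 13.000 0.000
    endloop
  endfacet
  facet normal 0.0000 0.8706 0.4921
    outer loop
      vertex 0.000 0.000 23.000
      vertex 26.000 13.000 0.000
      vertex 0.000 13.000 0.000
    endloop
  endfacet
  facet normal -1.0000 0.0000 0.0000
    outer loop
      vertex 0.000 0.000 23.000
      vertex 0.000 13.000 0.000
      vertex 0.000 0.000 0.000
    endloop
  endfacet
  facet normal 1.0000 0.0000 0.0000
    outer loop
      vertex 26.000 0.000 0.000
      vertex 26.000 13.000 0.000
      vertex 26.000 0.000 23.000
    endloop
  endfacet
endsolid part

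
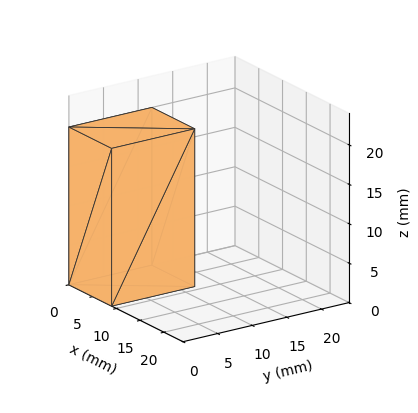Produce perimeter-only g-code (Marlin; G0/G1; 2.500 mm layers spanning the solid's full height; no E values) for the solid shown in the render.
Reading the render: the shape is a rectangular box, roughly 9 × 12 mm footprint and 20 mm tall (dimensions read to the nearest mm from the axis ticks). For the g-code, the solid's height is divided into equal slices at the stated Δz and each level perimeter traced with G1 moves after a G0 lift.

; perimeter-only toolpath
G21 ; units = mm
G90 ; absolute positioning
G28 ; home
; layer 1
G0 Z2.500
G0 X0.000 Y0.000
G1 X9.000 Y0.000
G1 X9.000 Y12.000
G1 X0.000 Y12.000
G1 X0.000 Y0.000
; layer 2
G0 Z5.000
G0 X0.000 Y0.000
G1 X9.000 Y0.000
G1 X9.000 Y12.000
G1 X0.000 Y12.000
G1 X0.000 Y0.000
; layer 3
G0 Z7.500
G0 X0.000 Y0.000
G1 X9.000 Y0.000
G1 X9.000 Y12.000
G1 X0.000 Y12.000
G1 X0.000 Y0.000
; layer 4
G0 Z10.000
G0 X0.000 Y0.000
G1 X9.000 Y0.000
G1 X9.000 Y12.000
G1 X0.000 Y12.000
G1 X0.000 Y0.000
; layer 5
G0 Z12.500
G0 X0.000 Y0.000
G1 X9.000 Y0.000
G1 X9.000 Y12.000
G1 X0.000 Y12.000
G1 X0.000 Y0.000
; layer 6
G0 Z15.000
G0 X0.000 Y0.000
G1 X9.000 Y0.000
G1 X9.000 Y12.000
G1 X0.000 Y12.000
G1 X0.000 Y0.000
; layer 7
G0 Z17.500
G0 X0.000 Y0.000
G1 X9.000 Y0.000
G1 X9.000 Y12.000
G1 X0.000 Y12.000
G1 X0.000 Y0.000
; layer 8
G0 Z20.000
G0 X0.000 Y0.000
G1 X9.000 Y0.000
G1 X9.000 Y12.000
G1 X0.000 Y12.000
G1 X0.000 Y0.000
M2 ; end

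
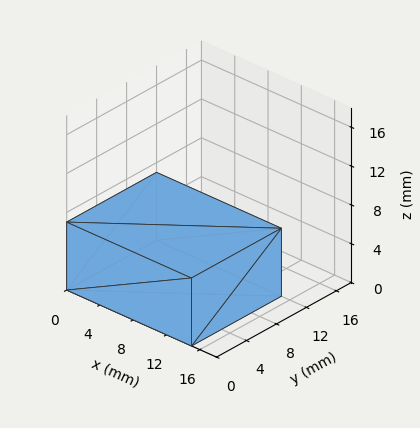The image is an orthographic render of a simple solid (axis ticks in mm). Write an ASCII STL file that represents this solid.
Reading the render: the shape is a rectangular box, roughly 15 × 12 mm footprint and 7 mm tall (dimensions read to the nearest mm from the axis ticks). For the STL, each face is triangulated and given an outward normal.

solid part
  facet normal 0.0000 0.0000 -1.0000
    outer loop
      vertex 15.000 12.000 0.000
      vertex 15.000 0.000 0.000
      vertex 0.000 0.000 0.000
    endloop
  endfacet
  facet normal 0.0000 0.0000 -1.0000
    outer loop
      vertex 0.000 12.000 0.000
      vertex 15.000 12.000 0.000
      vertex 0.000 0.000 0.000
    endloop
  endfacet
  facet normal 0.0000 0.0000 1.0000
    outer loop
      vertex 0.000 0.000 7.000
      vertex 15.000 0.000 7.000
      vertex 15.000 12.000 7.000
    endloop
  endfacet
  facet normal 0.0000 0.0000 1.0000
    outer loop
      vertex 0.000 0.000 7.000
      vertex 15.000 12.000 7.000
      vertex 0.000 12.000 7.000
    endloop
  endfacet
  facet normal 0.0000 -1.0000 0.0000
    outer loop
      vertex 0.000 0.000 0.000
      vertex 15.000 0.000 0.000
      vertex 15.000 0.000 7.000
    endloop
  endfacet
  facet normal 0.0000 -1.0000 0.0000
    outer loop
      vertex 0.000 0.000 0.000
      vertex 15.000 0.000 7.000
      vertex 0.000 0.000 7.000
    endloop
  endfacet
  facet normal 0.0000 1.0000 0.0000
    outer loop
      vertex 15.000 12.000 7.000
      vertex 15.000 12.000 0.000
      vertex 0.000 12.000 0.000
    endloop
  endfacet
  facet normal 0.0000 1.0000 0.0000
    outer loop
      vertex 0.000 12.000 7.000
      vertex 15.000 12.000 7.000
      vertex 0.000 12.000 0.000
    endloop
  endfacet
  facet normal -1.0000 0.0000 0.0000
    outer loop
      vertex 0.000 12.000 7.000
      vertex 0.000 12.000 0.000
      vertex 0.000 0.000 0.000
    endloop
  endfacet
  facet normal -1.0000 0.0000 0.0000
    outer loop
      vertex 0.000 0.000 7.000
      vertex 0.000 12.000 7.000
      vertex 0.000 0.000 0.000
    endloop
  endfacet
  facet normal 1.0000 0.0000 0.0000
    outer loop
      vertex 15.000 0.000 0.000
      vertex 15.000 12.000 0.000
      vertex 15.000 12.000 7.000
    endloop
  endfacet
  facet normal 1.0000 0.0000 0.0000
    outer loop
      vertex 15.000 0.000 0.000
      vertex 15.000 12.000 7.000
      vertex 15.000 0.000 7.000
    endloop
  endfacet
endsolid part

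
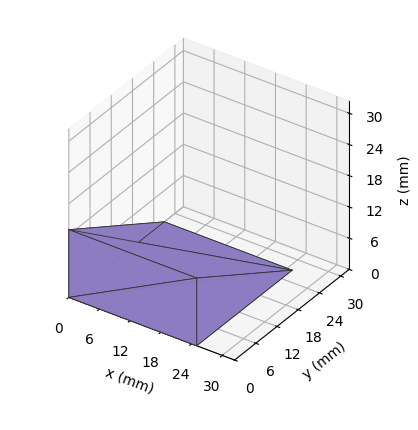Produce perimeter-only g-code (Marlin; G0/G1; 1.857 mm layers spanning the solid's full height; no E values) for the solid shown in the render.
Reading the render: the shape is a wedge (ramp): 25 × 27 mm base, rising to 13 mm along the y=0 edge and sloping linearly to z=0 at y=27 (dimensions read to the nearest mm from the axis ticks). For the g-code, the solid's height is divided into equal slices at the stated Δz and each level perimeter traced with G1 moves after a G0 lift.

; perimeter-only toolpath
G21 ; units = mm
G90 ; absolute positioning
G28 ; home
; layer 1
G0 Z1.857
G0 X0.000 Y0.000
G1 X25.000 Y0.000
G1 X25.000 Y23.143
G1 X0.000 Y23.143
G1 X0.000 Y0.000
; layer 2
G0 Z3.714
G0 X0.000 Y0.000
G1 X25.000 Y0.000
G1 X25.000 Y19.286
G1 X0.000 Y19.286
G1 X0.000 Y0.000
; layer 3
G0 Z5.571
G0 X0.000 Y0.000
G1 X25.000 Y0.000
G1 X25.000 Y15.429
G1 X0.000 Y15.429
G1 X0.000 Y0.000
; layer 4
G0 Z7.429
G0 X0.000 Y0.000
G1 X25.000 Y0.000
G1 X25.000 Y11.571
G1 X0.000 Y11.571
G1 X0.000 Y0.000
; layer 5
G0 Z9.286
G0 X0.000 Y0.000
G1 X25.000 Y0.000
G1 X25.000 Y7.714
G1 X0.000 Y7.714
G1 X0.000 Y0.000
; layer 6
G0 Z11.143
G0 X0.000 Y0.000
G1 X25.000 Y0.000
G1 X25.000 Y3.857
G1 X0.000 Y3.857
G1 X0.000 Y0.000
M2 ; end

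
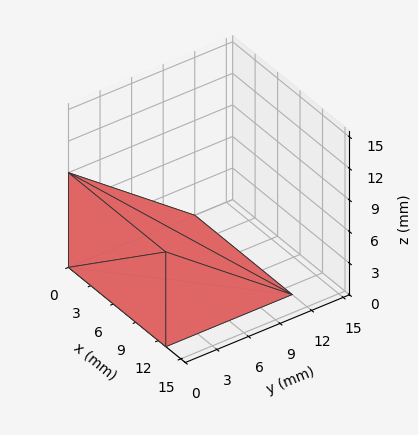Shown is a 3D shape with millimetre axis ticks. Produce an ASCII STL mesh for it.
Reading the render: the shape is a wedge (ramp): 13 × 12 mm base, rising to 9 mm along the y=0 edge and sloping linearly to z=0 at y=12 (dimensions read to the nearest mm from the axis ticks). For the STL, each face is triangulated and given an outward normal.

solid part
  facet normal 0.0000 0.0000 -1.0000
    outer loop
      vertex 13.000 12.000 0.000
      vertex 13.000 0.000 0.000
      vertex 0.000 0.000 0.000
    endloop
  endfacet
  facet normal 0.0000 0.0000 -1.0000
    outer loop
      vertex 0.000 12.000 0.000
      vertex 13.000 12.000 0.000
      vertex 0.000 0.000 0.000
    endloop
  endfacet
  facet normal 0.0000 -1.0000 0.0000
    outer loop
      vertex 0.000 0.000 0.000
      vertex 13.000 0.000 0.000
      vertex 13.000 0.000 9.000
    endloop
  endfacet
  facet normal 0.0000 -1.0000 0.0000
    outer loop
      vertex 0.000 0.000 0.000
      vertex 13.000 0.000 9.000
      vertex 0.000 0.000 9.000
    endloop
  endfacet
  facet normal 0.0000 0.6000 0.8000
    outer loop
      vertex 0.000 0.000 9.000
      vertex 13.000 0.000 9.000
      vertex 13.000 12.000 0.000
    endloop
  endfacet
  facet normal 0.0000 0.6000 0.8000
    outer loop
      vertex 0.000 0.000 9.000
      vertex 13.000 12.000 0.000
      vertex 0.000 12.000 0.000
    endloop
  endfacet
  facet normal -1.0000 0.0000 0.0000
    outer loop
      vertex 0.000 0.000 9.000
      vertex 0.000 12.000 0.000
      vertex 0.000 0.000 0.000
    endloop
  endfacet
  facet normal 1.0000 0.0000 0.0000
    outer loop
      vertex 13.000 0.000 0.000
      vertex 13.000 12.000 0.000
      vertex 13.000 0.000 9.000
    endloop
  endfacet
endsolid part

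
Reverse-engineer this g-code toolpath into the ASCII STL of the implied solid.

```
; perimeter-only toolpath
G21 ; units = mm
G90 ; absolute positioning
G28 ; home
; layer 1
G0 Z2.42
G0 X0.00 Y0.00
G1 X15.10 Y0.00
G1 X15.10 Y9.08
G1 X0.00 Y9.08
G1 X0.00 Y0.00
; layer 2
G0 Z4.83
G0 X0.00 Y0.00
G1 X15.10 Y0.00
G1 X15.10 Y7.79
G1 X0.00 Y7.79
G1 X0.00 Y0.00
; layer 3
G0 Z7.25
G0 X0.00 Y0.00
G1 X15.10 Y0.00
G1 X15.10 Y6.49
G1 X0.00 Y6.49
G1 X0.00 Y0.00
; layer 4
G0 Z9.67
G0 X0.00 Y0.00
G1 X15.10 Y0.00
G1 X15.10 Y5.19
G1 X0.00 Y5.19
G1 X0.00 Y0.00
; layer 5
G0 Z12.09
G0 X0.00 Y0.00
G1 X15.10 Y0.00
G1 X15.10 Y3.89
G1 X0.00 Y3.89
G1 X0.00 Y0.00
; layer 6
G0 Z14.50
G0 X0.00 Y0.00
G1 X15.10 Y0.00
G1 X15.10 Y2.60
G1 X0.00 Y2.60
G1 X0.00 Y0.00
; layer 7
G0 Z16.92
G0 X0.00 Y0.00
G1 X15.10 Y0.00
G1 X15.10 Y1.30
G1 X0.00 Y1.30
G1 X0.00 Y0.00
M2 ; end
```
solid part
  facet normal 0.0000 0.0000 -1.0000
    outer loop
      vertex 15.10 10.38 0.00
      vertex 15.10 0.00 0.00
      vertex 0.00 0.00 0.00
    endloop
  endfacet
  facet normal 0.0000 0.0000 -1.0000
    outer loop
      vertex 0.00 10.38 0.00
      vertex 15.10 10.38 0.00
      vertex 0.00 0.00 0.00
    endloop
  endfacet
  facet normal 0.0000 -1.0000 0.0000
    outer loop
      vertex 0.00 0.00 0.00
      vertex 15.10 0.00 0.00
      vertex 15.10 0.00 19.34
    endloop
  endfacet
  facet normal 0.0000 -1.0000 0.0000
    outer loop
      vertex 0.00 0.00 0.00
      vertex 15.10 0.00 19.34
      vertex 0.00 0.00 19.34
    endloop
  endfacet
  facet normal 0.0000 0.8811 0.4729
    outer loop
      vertex 0.00 0.00 19.34
      vertex 15.10 0.00 19.34
      vertex 15.10 10.38 0.00
    endloop
  endfacet
  facet normal 0.0000 0.8811 0.4729
    outer loop
      vertex 0.00 0.00 19.34
      vertex 15.10 10.38 0.00
      vertex 0.00 10.38 0.00
    endloop
  endfacet
  facet normal -1.0000 0.0000 0.0000
    outer loop
      vertex 0.00 0.00 19.34
      vertex 0.00 10.38 0.00
      vertex 0.00 0.00 0.00
    endloop
  endfacet
  facet normal 1.0000 0.0000 0.0000
    outer loop
      vertex 15.10 0.00 0.00
      vertex 15.10 10.38 0.00
      vertex 15.10 0.00 19.34
    endloop
  endfacet
endsolid part

The G0 Z moves step by Δz≈2.42 mm. The G1 loops shrink linearly with z, so the solid tapers from its base footprint up to z≈19.3. Closing with a flat bottom cap and the tapered top and triangulating gives 8 facets — a wedge (ramp): 15.1 × 10.4 mm base, rising to 19.3 mm along the y=0 edge and sloping linearly to z=0 at y=10.4.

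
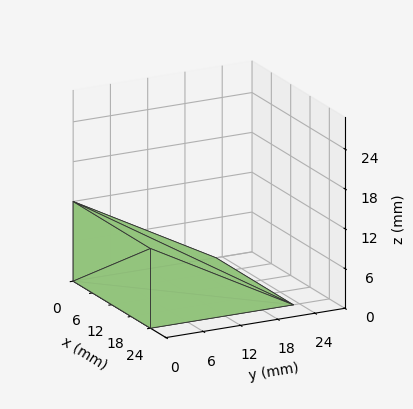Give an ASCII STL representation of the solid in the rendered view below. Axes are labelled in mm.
Reading the render: the shape is a wedge (ramp): 24 × 23 mm base, rising to 12 mm along the y=0 edge and sloping linearly to z=0 at y=23 (dimensions read to the nearest mm from the axis ticks). For the STL, each face is triangulated and given an outward normal.

solid part
  facet normal 0.0000 0.0000 -1.0000
    outer loop
      vertex 24.00 23.00 0.00
      vertex 24.00 0.00 0.00
      vertex 0.00 0.00 0.00
    endloop
  endfacet
  facet normal 0.0000 0.0000 -1.0000
    outer loop
      vertex 0.00 23.00 0.00
      vertex 24.00 23.00 0.00
      vertex 0.00 0.00 0.00
    endloop
  endfacet
  facet normal 0.0000 -1.0000 0.0000
    outer loop
      vertex 0.00 0.00 0.00
      vertex 24.00 0.00 0.00
      vertex 24.00 0.00 12.00
    endloop
  endfacet
  facet normal 0.0000 -1.0000 0.0000
    outer loop
      vertex 0.00 0.00 0.00
      vertex 24.00 0.00 12.00
      vertex 0.00 0.00 12.00
    endloop
  endfacet
  facet normal 0.0000 0.4626 0.8866
    outer loop
      vertex 0.00 0.00 12.00
      vertex 24.00 0.00 12.00
      vertex 24.00 23.00 0.00
    endloop
  endfacet
  facet normal 0.0000 0.4626 0.8866
    outer loop
      vertex 0.00 0.00 12.00
      vertex 24.00 23.00 0.00
      vertex 0.00 23.00 0.00
    endloop
  endfacet
  facet normal -1.0000 0.0000 0.0000
    outer loop
      vertex 0.00 0.00 12.00
      vertex 0.00 23.00 0.00
      vertex 0.00 0.00 0.00
    endloop
  endfacet
  facet normal 1.0000 0.0000 0.0000
    outer loop
      vertex 24.00 0.00 0.00
      vertex 24.00 23.00 0.00
      vertex 24.00 0.00 12.00
    endloop
  endfacet
endsolid part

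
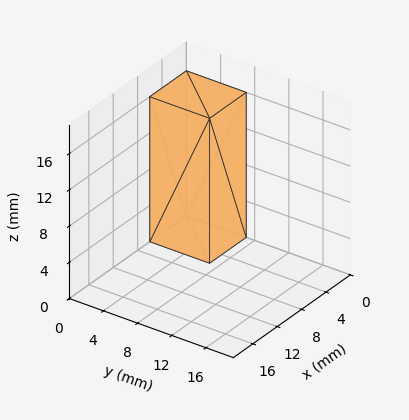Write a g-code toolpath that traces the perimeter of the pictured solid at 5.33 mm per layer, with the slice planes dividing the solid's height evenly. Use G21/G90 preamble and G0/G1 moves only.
Reading the render: the shape is a rectangular box, roughly 6 × 7 mm footprint and 16 mm tall (dimensions read to the nearest mm from the axis ticks). For the g-code, the solid's height is divided into equal slices at the stated Δz and each level perimeter traced with G1 moves after a G0 lift.

; perimeter-only toolpath
G21 ; units = mm
G90 ; absolute positioning
G28 ; home
; layer 1
G0 Z5.33
G0 X0.00 Y0.00
G1 X6.00 Y0.00
G1 X6.00 Y7.00
G1 X0.00 Y7.00
G1 X0.00 Y0.00
; layer 2
G0 Z10.67
G0 X0.00 Y0.00
G1 X6.00 Y0.00
G1 X6.00 Y7.00
G1 X0.00 Y7.00
G1 X0.00 Y0.00
; layer 3
G0 Z16.00
G0 X0.00 Y0.00
G1 X6.00 Y0.00
G1 X6.00 Y7.00
G1 X0.00 Y7.00
G1 X0.00 Y0.00
M2 ; end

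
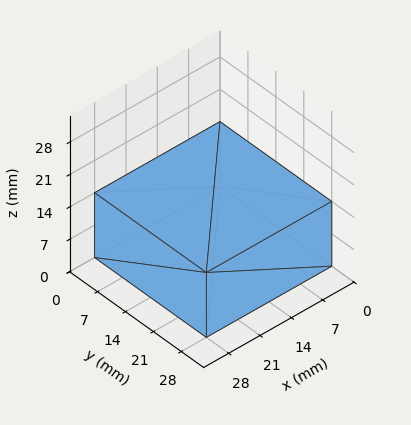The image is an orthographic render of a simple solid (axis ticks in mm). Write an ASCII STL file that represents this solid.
Reading the render: the shape is a rectangular box, roughly 28 × 28 mm footprint and 14 mm tall (dimensions read to the nearest mm from the axis ticks). For the STL, each face is triangulated and given an outward normal.

solid part
  facet normal 0.0000 0.0000 -1.0000
    outer loop
      vertex 28.00 28.00 0.00
      vertex 28.00 0.00 0.00
      vertex 0.00 0.00 0.00
    endloop
  endfacet
  facet normal 0.0000 0.0000 -1.0000
    outer loop
      vertex 0.00 28.00 0.00
      vertex 28.00 28.00 0.00
      vertex 0.00 0.00 0.00
    endloop
  endfacet
  facet normal 0.0000 0.0000 1.0000
    outer loop
      vertex 0.00 0.00 14.00
      vertex 28.00 0.00 14.00
      vertex 28.00 28.00 14.00
    endloop
  endfacet
  facet normal 0.0000 0.0000 1.0000
    outer loop
      vertex 0.00 0.00 14.00
      vertex 28.00 28.00 14.00
      vertex 0.00 28.00 14.00
    endloop
  endfacet
  facet normal 0.0000 -1.0000 0.0000
    outer loop
      vertex 0.00 0.00 0.00
      vertex 28.00 0.00 0.00
      vertex 28.00 0.00 14.00
    endloop
  endfacet
  facet normal 0.0000 -1.0000 0.0000
    outer loop
      vertex 0.00 0.00 0.00
      vertex 28.00 0.00 14.00
      vertex 0.00 0.00 14.00
    endloop
  endfacet
  facet normal 0.0000 1.0000 0.0000
    outer loop
      vertex 28.00 28.00 14.00
      vertex 28.00 28.00 0.00
      vertex 0.00 28.00 0.00
    endloop
  endfacet
  facet normal 0.0000 1.0000 0.0000
    outer loop
      vertex 0.00 28.00 14.00
      vertex 28.00 28.00 14.00
      vertex 0.00 28.00 0.00
    endloop
  endfacet
  facet normal -1.0000 0.0000 0.0000
    outer loop
      vertex 0.00 28.00 14.00
      vertex 0.00 28.00 0.00
      vertex 0.00 0.00 0.00
    endloop
  endfacet
  facet normal -1.0000 0.0000 0.0000
    outer loop
      vertex 0.00 0.00 14.00
      vertex 0.00 28.00 14.00
      vertex 0.00 0.00 0.00
    endloop
  endfacet
  facet normal 1.0000 0.0000 0.0000
    outer loop
      vertex 28.00 0.00 0.00
      vertex 28.00 28.00 0.00
      vertex 28.00 28.00 14.00
    endloop
  endfacet
  facet normal 1.0000 0.0000 0.0000
    outer loop
      vertex 28.00 0.00 0.00
      vertex 28.00 28.00 14.00
      vertex 28.00 0.00 14.00
    endloop
  endfacet
endsolid part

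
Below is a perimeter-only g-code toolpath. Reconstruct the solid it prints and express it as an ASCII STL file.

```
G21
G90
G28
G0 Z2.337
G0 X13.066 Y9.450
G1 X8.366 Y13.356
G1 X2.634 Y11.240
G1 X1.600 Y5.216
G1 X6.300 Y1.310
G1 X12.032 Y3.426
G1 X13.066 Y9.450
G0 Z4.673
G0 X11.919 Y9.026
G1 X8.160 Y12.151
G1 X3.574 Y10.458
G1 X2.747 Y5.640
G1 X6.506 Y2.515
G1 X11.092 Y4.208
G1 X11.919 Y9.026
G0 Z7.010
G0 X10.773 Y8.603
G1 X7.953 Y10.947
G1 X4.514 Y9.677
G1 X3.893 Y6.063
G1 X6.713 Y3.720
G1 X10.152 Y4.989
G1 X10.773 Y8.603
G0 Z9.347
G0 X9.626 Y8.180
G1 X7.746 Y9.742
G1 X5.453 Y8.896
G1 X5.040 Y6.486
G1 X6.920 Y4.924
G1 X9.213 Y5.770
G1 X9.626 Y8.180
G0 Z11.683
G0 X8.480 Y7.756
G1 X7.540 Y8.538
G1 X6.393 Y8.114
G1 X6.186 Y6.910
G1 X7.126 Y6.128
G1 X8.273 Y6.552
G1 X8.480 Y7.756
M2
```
solid part
  facet normal 0.0000 0.0000 -1.0000
    outer loop
      vertex 1.694 12.021 0.000
      vertex 8.573 14.560 0.000
      vertex 14.212 9.873 0.000
    endloop
  endfacet
  facet normal 0.0000 0.0000 -1.0000
    outer loop
      vertex 0.454 4.793 0.000
      vertex 1.694 12.021 0.000
      vertex 14.212 9.873 0.000
    endloop
  endfacet
  facet normal 0.0000 0.0000 -1.0000
    outer loop
      vertex 6.093 0.106 0.000
      vertex 0.454 4.793 0.000
      vertex 14.212 9.873 0.000
    endloop
  endfacet
  facet normal 0.0000 0.0000 -1.0000
    outer loop
      vertex 12.972 2.645 0.000
      vertex 6.093 0.106 0.000
      vertex 14.212 9.873 0.000
    endloop
  endfacet
  facet normal 0.5823 0.7005 0.4126
    outer loop
      vertex 14.212 9.873 0.000
      vertex 8.573 14.560 0.000
      vertex 7.333 7.333 14.020
    endloop
  endfacet
  facet normal -0.3154 0.8546 0.4126
    outer loop
      vertex 8.573 14.560 0.000
      vertex 1.694 12.021 0.000
      vertex 7.333 7.333 14.020
    endloop
  endfacet
  facet normal -0.8978 0.1540 0.4126
    outer loop
      vertex 1.694 12.021 0.000
      vertex 0.454 4.793 0.000
      vertex 7.333 7.333 14.020
    endloop
  endfacet
  facet normal -0.5823 -0.7005 0.4126
    outer loop
      vertex 0.454 4.793 0.000
      vertex 6.093 0.106 0.000
      vertex 7.333 7.333 14.020
    endloop
  endfacet
  facet normal 0.3154 -0.8546 0.4126
    outer loop
      vertex 6.093 0.106 0.000
      vertex 12.972 2.645 0.000
      vertex 7.333 7.333 14.020
    endloop
  endfacet
  facet normal 0.8978 -0.1540 0.4126
    outer loop
      vertex 12.972 2.645 0.000
      vertex 14.212 9.873 0.000
      vertex 7.333 7.333 14.020
    endloop
  endfacet
endsolid part

The G0 Z moves step by Δz≈2.337 mm. The G1 loops shrink linearly with z, so the solid tapers from its base footprint up to z≈14. Closing with a flat bottom cap and the tapered top and triangulating gives 10 facets — a regular 6-sided pyramid, base circumscribed radius ≈ 7.33 mm, apex at z ≈ 14 mm.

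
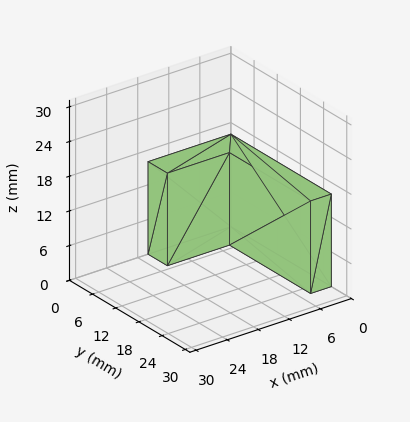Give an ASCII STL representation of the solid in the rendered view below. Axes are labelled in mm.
Reading the render: the shape is an L-shaped prism: outer 16 × 26 mm, arm thicknesses ≈ 5 mm (horizontal) and 4 mm (vertical), extruded 16 mm in z (dimensions read to the nearest mm from the axis ticks). For the STL, each face is triangulated and given an outward normal.

solid part
  facet normal 0.0000 0.0000 -1.0000
    outer loop
      vertex 16.00 5.00 0.00
      vertex 16.00 0.00 0.00
      vertex 0.00 0.00 0.00
    endloop
  endfacet
  facet normal 0.0000 0.0000 -1.0000
    outer loop
      vertex 4.00 5.00 0.00
      vertex 16.00 5.00 0.00
      vertex 0.00 0.00 0.00
    endloop
  endfacet
  facet normal 0.0000 0.0000 -1.0000
    outer loop
      vertex 4.00 26.00 0.00
      vertex 4.00 5.00 0.00
      vertex 0.00 0.00 0.00
    endloop
  endfacet
  facet normal 0.0000 0.0000 -1.0000
    outer loop
      vertex 0.00 26.00 0.00
      vertex 4.00 26.00 0.00
      vertex 0.00 0.00 0.00
    endloop
  endfacet
  facet normal 0.0000 0.0000 1.0000
    outer loop
      vertex 0.00 0.00 16.00
      vertex 16.00 0.00 16.00
      vertex 16.00 5.00 16.00
    endloop
  endfacet
  facet normal 0.0000 0.0000 1.0000
    outer loop
      vertex 0.00 0.00 16.00
      vertex 16.00 5.00 16.00
      vertex 4.00 5.00 16.00
    endloop
  endfacet
  facet normal 0.0000 0.0000 1.0000
    outer loop
      vertex 0.00 0.00 16.00
      vertex 4.00 5.00 16.00
      vertex 4.00 26.00 16.00
    endloop
  endfacet
  facet normal 0.0000 0.0000 1.0000
    outer loop
      vertex 0.00 0.00 16.00
      vertex 4.00 26.00 16.00
      vertex 0.00 26.00 16.00
    endloop
  endfacet
  facet normal 0.0000 -1.0000 0.0000
    outer loop
      vertex 0.00 0.00 0.00
      vertex 16.00 0.00 0.00
      vertex 16.00 0.00 16.00
    endloop
  endfacet
  facet normal 0.0000 -1.0000 0.0000
    outer loop
      vertex 0.00 0.00 0.00
      vertex 16.00 0.00 16.00
      vertex 0.00 0.00 16.00
    endloop
  endfacet
  facet normal 1.0000 0.0000 0.0000
    outer loop
      vertex 16.00 0.00 0.00
      vertex 16.00 5.00 0.00
      vertex 16.00 5.00 16.00
    endloop
  endfacet
  facet normal 1.0000 0.0000 0.0000
    outer loop
      vertex 16.00 0.00 0.00
      vertex 16.00 5.00 16.00
      vertex 16.00 0.00 16.00
    endloop
  endfacet
  facet normal 0.0000 1.0000 0.0000
    outer loop
      vertex 16.00 5.00 0.00
      vertex 4.00 5.00 0.00
      vertex 4.00 5.00 16.00
    endloop
  endfacet
  facet normal 0.0000 1.0000 0.0000
    outer loop
      vertex 16.00 5.00 0.00
      vertex 4.00 5.00 16.00
      vertex 16.00 5.00 16.00
    endloop
  endfacet
  facet normal 1.0000 0.0000 0.0000
    outer loop
      vertex 4.00 5.00 0.00
      vertex 4.00 26.00 0.00
      vertex 4.00 26.00 16.00
    endloop
  endfacet
  facet normal 1.0000 0.0000 0.0000
    outer loop
      vertex 4.00 5.00 0.00
      vertex 4.00 26.00 16.00
      vertex 4.00 5.00 16.00
    endloop
  endfacet
  facet normal 0.0000 1.0000 0.0000
    outer loop
      vertex 4.00 26.00 0.00
      vertex 0.00 26.00 0.00
      vertex 0.00 26.00 16.00
    endloop
  endfacet
  facet normal 0.0000 1.0000 0.0000
    outer loop
      vertex 4.00 26.00 0.00
      vertex 0.00 26.00 16.00
      vertex 4.00 26.00 16.00
    endloop
  endfacet
  facet normal -1.0000 0.0000 0.0000
    outer loop
      vertex 0.00 26.00 0.00
      vertex 0.00 0.00 0.00
      vertex 0.00 0.00 16.00
    endloop
  endfacet
  facet normal -1.0000 0.0000 0.0000
    outer loop
      vertex 0.00 26.00 0.00
      vertex 0.00 0.00 16.00
      vertex 0.00 26.00 16.00
    endloop
  endfacet
endsolid part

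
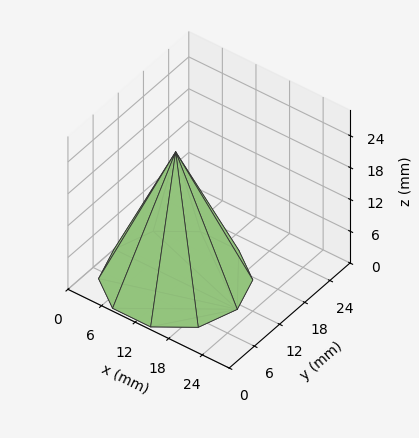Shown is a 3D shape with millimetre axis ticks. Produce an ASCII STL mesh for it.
Reading the render: the shape is a regular 10-sided pyramid, base circumscribed radius ≈ 11 mm, apex at z ≈ 24 mm (dimensions read to the nearest mm from the axis ticks). For the STL, each face is triangulated and given an outward normal.

solid part
  facet normal 0.0000 0.0000 -1.0000
    outer loop
      vertex 14.4 21.5 0.0
      vertex 19.9 17.5 0.0
      vertex 22.0 11.0 0.0
    endloop
  endfacet
  facet normal 0.0000 0.0000 -1.0000
    outer loop
      vertex 7.6 21.5 0.0
      vertex 14.4 21.5 0.0
      vertex 22.0 11.0 0.0
    endloop
  endfacet
  facet normal 0.0000 0.0000 -1.0000
    outer loop
      vertex 2.1 17.5 0.0
      vertex 7.6 21.5 0.0
      vertex 22.0 11.0 0.0
    endloop
  endfacet
  facet normal 0.0000 0.0000 -1.0000
    outer loop
      vertex 0.0 11.0 0.0
      vertex 2.1 17.5 0.0
      vertex 22.0 11.0 0.0
    endloop
  endfacet
  facet normal 0.0000 0.0000 -1.0000
    outer loop
      vertex 2.1 4.5 0.0
      vertex 0.0 11.0 0.0
      vertex 22.0 11.0 0.0
    endloop
  endfacet
  facet normal 0.0000 0.0000 -1.0000
    outer loop
      vertex 7.6 0.5 0.0
      vertex 2.1 4.5 0.0
      vertex 22.0 11.0 0.0
    endloop
  endfacet
  facet normal 0.0000 0.0000 -1.0000
    outer loop
      vertex 14.4 0.5 0.0
      vertex 7.6 0.5 0.0
      vertex 22.0 11.0 0.0
    endloop
  endfacet
  facet normal 0.0000 0.0000 -1.0000
    outer loop
      vertex 19.9 4.5 0.0
      vertex 14.4 0.5 0.0
      vertex 22.0 11.0 0.0
    endloop
  endfacet
  facet normal 0.8722 0.2818 0.3998
    outer loop
      vertex 22.0 11.0 0.0
      vertex 19.9 17.5 0.0
      vertex 11.0 11.0 24.0
    endloop
  endfacet
  facet normal 0.5389 0.7410 0.4005
    outer loop
      vertex 19.9 17.5 0.0
      vertex 14.4 21.5 0.0
      vertex 11.0 11.0 24.0
    endloop
  endfacet
  facet normal 0.0000 0.9162 0.4008
    outer loop
      vertex 14.4 21.5 0.0
      vertex 7.6 21.5 0.0
      vertex 11.0 11.0 24.0
    endloop
  endfacet
  facet normal -0.5389 0.7410 0.4005
    outer loop
      vertex 7.6 21.5 0.0
      vertex 2.1 17.5 0.0
      vertex 11.0 11.0 24.0
    endloop
  endfacet
  facet normal -0.8722 0.2818 0.3998
    outer loop
      vertex 2.1 17.5 0.0
      vertex 0.0 11.0 0.0
      vertex 11.0 11.0 24.0
    endloop
  endfacet
  facet normal -0.8722 -0.2818 0.3998
    outer loop
      vertex 0.0 11.0 0.0
      vertex 2.1 4.5 0.0
      vertex 11.0 11.0 24.0
    endloop
  endfacet
  facet normal -0.5389 -0.7410 0.4005
    outer loop
      vertex 2.1 4.5 0.0
      vertex 7.6 0.5 0.0
      vertex 11.0 11.0 24.0
    endloop
  endfacet
  facet normal 0.0000 -0.9162 0.4008
    outer loop
      vertex 7.6 0.5 0.0
      vertex 14.4 0.5 0.0
      vertex 11.0 11.0 24.0
    endloop
  endfacet
  facet normal 0.5389 -0.7410 0.4005
    outer loop
      vertex 14.4 0.5 0.0
      vertex 19.9 4.5 0.0
      vertex 11.0 11.0 24.0
    endloop
  endfacet
  facet normal 0.8722 -0.2818 0.3998
    outer loop
      vertex 19.9 4.5 0.0
      vertex 22.0 11.0 0.0
      vertex 11.0 11.0 24.0
    endloop
  endfacet
endsolid part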